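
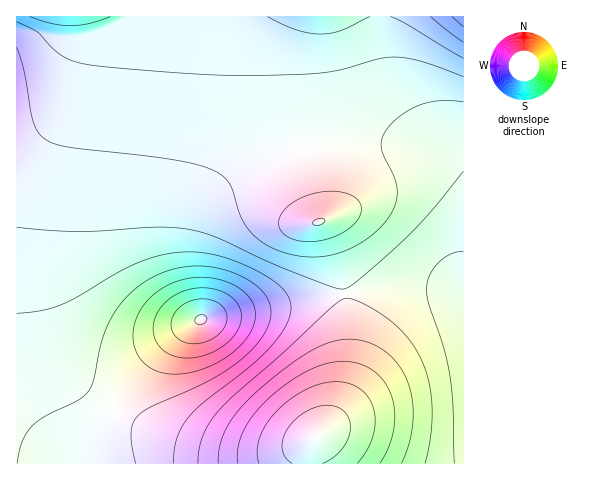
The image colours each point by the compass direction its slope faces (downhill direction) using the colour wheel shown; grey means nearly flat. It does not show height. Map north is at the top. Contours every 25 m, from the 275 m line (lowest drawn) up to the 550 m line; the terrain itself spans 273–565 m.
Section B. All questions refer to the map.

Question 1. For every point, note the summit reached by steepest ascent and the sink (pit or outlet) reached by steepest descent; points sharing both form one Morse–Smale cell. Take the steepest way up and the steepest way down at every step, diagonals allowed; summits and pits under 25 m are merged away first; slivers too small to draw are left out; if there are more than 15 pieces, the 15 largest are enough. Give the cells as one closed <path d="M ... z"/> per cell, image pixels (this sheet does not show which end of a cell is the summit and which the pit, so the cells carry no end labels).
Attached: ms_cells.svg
<path d="M127 16l-111 1 1 447 71 0 6-20 12-25 29-43 31-33 31-22-15-1-11-3-21-13-17-17-9-11-11-28-3-13 0-34 10-81z"/><path d="M304 16l-176 1-8 103-10 81 0 34 5 21 14 27 21 21 21 13 11 3 20-1-7-31-3-39 6-29 12-21 15-16 18-12 28-13 33-10-10-61 0-31z"/><path d="M344 294l-140 24-15 7-24 18-17 18-24 29-26 45-10 28 219 1 3-19 22-26 13-34 3-23 0-43z"/><path d="M463 16l-158 0-11 40 1 41 9 51 37-5 55 1 41 11 16 8 10 8z"/><path d="M428 287l-45 1-38 6 3 25 0 43-3 23-13 34-22 26-2 8 0 11 156-1 0-164-10-7z"/><path d="M386 143l-45 0-36 7 15 71 6 4 6 14 10 34 2 18 4 3 35-6 45-1 26 5 9 6 1-126-11-9-16-8-27-8z"/><path d="M305 149l-34 9-28 13-18 12-19 20-10 24-4 22 3 39 4 26 3 5 143-26-13-54-6-14-6-4z"/>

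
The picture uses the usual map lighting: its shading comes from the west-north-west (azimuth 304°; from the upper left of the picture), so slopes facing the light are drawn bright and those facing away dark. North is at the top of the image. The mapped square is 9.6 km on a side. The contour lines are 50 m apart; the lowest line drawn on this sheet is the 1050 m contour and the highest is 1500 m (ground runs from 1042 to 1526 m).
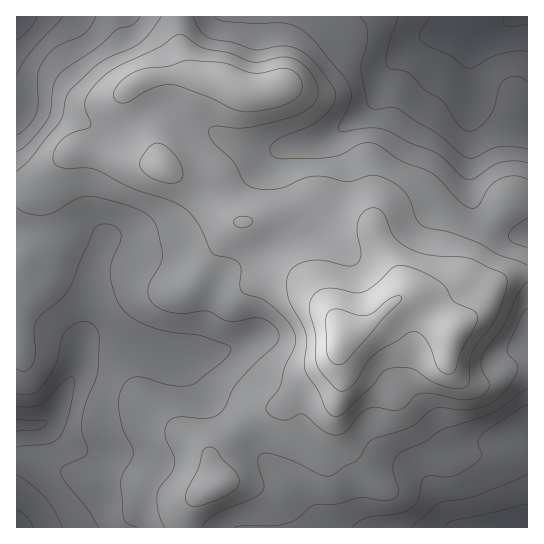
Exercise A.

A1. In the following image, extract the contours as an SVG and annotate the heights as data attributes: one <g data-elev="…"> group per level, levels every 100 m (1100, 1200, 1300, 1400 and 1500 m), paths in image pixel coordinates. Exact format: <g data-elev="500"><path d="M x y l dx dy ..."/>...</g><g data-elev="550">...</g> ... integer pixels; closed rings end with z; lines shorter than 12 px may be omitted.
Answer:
<g data-elev="1100"><path d="M445 527l2-4 6-2 26-5 48-12"/><path d="M17 510l10 7 6 10"/><path d="M17 419l26 1 3 1 1 2-3 4-5 2-22 2"/><path d="M527 51l-12 0-16 3-10 4-15 9-7 1-17-13-20-8-9-7-2-3 1-4 10-16"/><path d="M37 17l-8 13-12 10"/></g><g data-elev="1200"><path d="M352 527l6-5 8-4 32-4 13-5 7-8 4-20 4-4 27-1 19-10 9-9 0-4-3-10 3-8 8-6 38-24"/><path d="M17 394l14 0 6-2 5-5 14-22 6-27 8-11 7-4 6-2 7 2 5 4 4 10-1 33-3 11-9 22-5 22 1 8 6 18-6 7-18 8-3 5 3 10 22 26 13 20"/><path d="M527 149l-14-3-14 1-9 2-15 8-8 1-8-5-22-20-22-12-17-12-7-2-16 2-5-1-3-6-6-32 1-8 5-19 0-12-2-8-5-6"/><path d="M96 17l-6 10-5 6-27 13-8 6-7 9-5 14 0 28-2 10-9 14-10 8"/></g><g data-elev="1300"><path d="M202 527l5-7 9-6 37-16 8-5 3-4 0-4-6-24 1-4 3-3 7-1 13 4 15 6 22 11 11 2 28-17 9-14 4-5 39-13 23-18 8-2 18 3 12-1 14-3 10-5 12-12 10-16 0-8-9-11-1-5 14-32 6-9"/><path d="M527 248l-15-6-3-3-1-4 4-6 15-11"/><path d="M17 207l12 7 17 1 9-3 22-13 13-3 28 7 21 7 10 6 6 7 7 28-1 12-10 18-3 8 1 8 5 8 9 5 12 3 32-2 16 8 7 2 23-3 8 0 10 5 7 8 1 7-2 5-39 39-6 9-7 16-6 7-5 3-8 1-29-1-6 2-4 4-2 7 0 7 9 18 1 7-3 9-12 16-3 7 1 17 7 16"/><path d="M527 180l-13-4-15 3-10 8-11 19-7 2-12-7-26-27-32-13-20-14-7-4-13 1-19 10-12 3-47 2-8-1-4-4-1-4 1-4 3-4 9-5 30-13 17-15 6-11-3-11-19-25-15-12-16-4-29 4-21-8-22-3-10-8-8-14"/><path d="M161 17l-11 16-9 9-10 6-30 14-29 27-6 9-3 16-3 8-30 37-13 12"/></g><g data-elev="1400"><path d="M332 415l5 2 6-4 28-26 11-14 9-5 12-1 10 2 20 13 15 5 11 2 8-3 2-5 0-18 4-12 5-9 15-19 8-16 6-22 0-6-2-4-36-17-39-3-20-6-15-11-12-25-4-4-5-1-9 3-7 10-1 12 4 21-1 5-3 5-10 2-21-5-11-1-12 2-9 5-6 10-1 13 3 13 12 22 4 9 1 8-3 20 1 8 13 20 8 19z"/><path d="M239 227l6 1 4-2 4-4-1-3-6-3-10 2-2 3 0 2z"/><path d="M171 183l7-1 4-4 1-5-2-8-6-10-8-8-6-3-7 0-5 4-7 9-2 5 0 5 4 6 8 5 10 4z"/><path d="M241 111l10 1 15-2 15-4 10-4 7-5 3-6 1-6-2-7-6-7-7-2-8 0-16 4-9 0-31-10-36-3-18 6-22 2-12 4-15 10-5 7-2 5 1 4 3 3 8 2 29-15 9-3 10 0 34 12 24 11z"/></g><g data-elev="1500"><path d="M338 365l4-1 5-4 36-42 17-16 1-5-3-1-7 2-17 14-7 3-9 0-20-6-5 0-4 3-3 9 1 32 3 8z"/></g>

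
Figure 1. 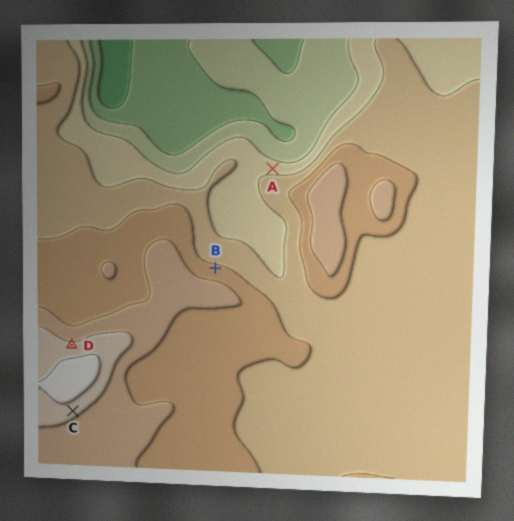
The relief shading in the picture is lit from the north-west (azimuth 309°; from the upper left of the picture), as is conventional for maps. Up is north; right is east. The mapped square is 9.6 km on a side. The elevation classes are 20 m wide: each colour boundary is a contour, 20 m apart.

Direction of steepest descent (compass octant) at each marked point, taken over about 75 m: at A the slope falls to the N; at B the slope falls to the N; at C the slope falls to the SE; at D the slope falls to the N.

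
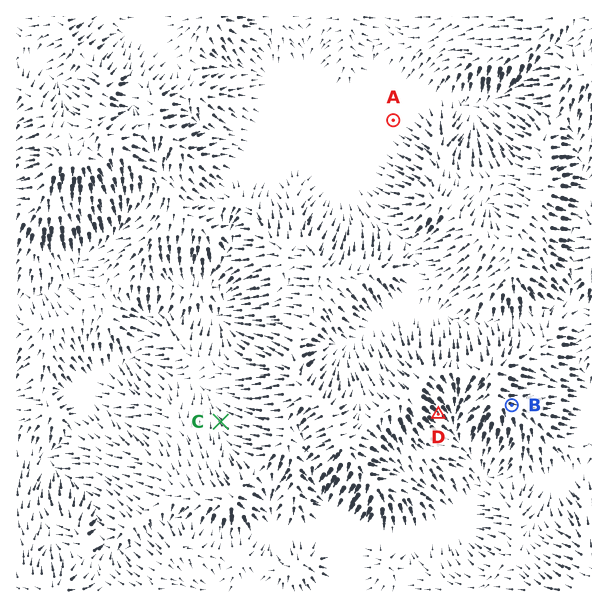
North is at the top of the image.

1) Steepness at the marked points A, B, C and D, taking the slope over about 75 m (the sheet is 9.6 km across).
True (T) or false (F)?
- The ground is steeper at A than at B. F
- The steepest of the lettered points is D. T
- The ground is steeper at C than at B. F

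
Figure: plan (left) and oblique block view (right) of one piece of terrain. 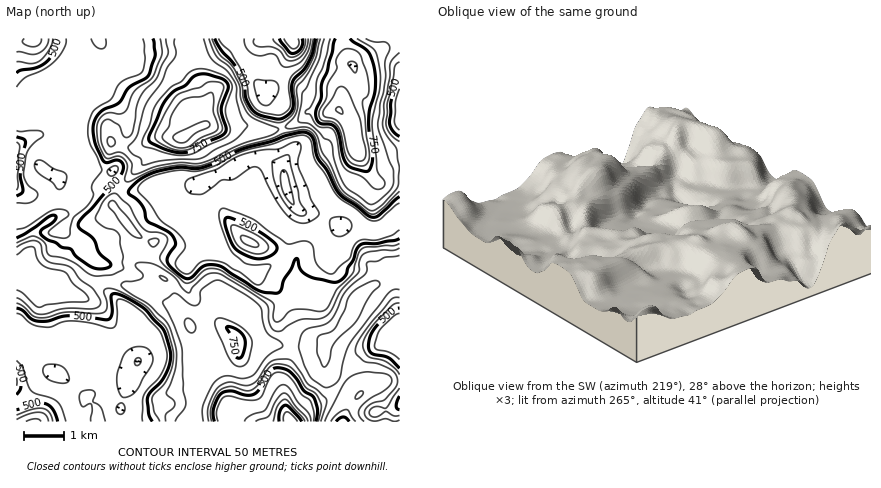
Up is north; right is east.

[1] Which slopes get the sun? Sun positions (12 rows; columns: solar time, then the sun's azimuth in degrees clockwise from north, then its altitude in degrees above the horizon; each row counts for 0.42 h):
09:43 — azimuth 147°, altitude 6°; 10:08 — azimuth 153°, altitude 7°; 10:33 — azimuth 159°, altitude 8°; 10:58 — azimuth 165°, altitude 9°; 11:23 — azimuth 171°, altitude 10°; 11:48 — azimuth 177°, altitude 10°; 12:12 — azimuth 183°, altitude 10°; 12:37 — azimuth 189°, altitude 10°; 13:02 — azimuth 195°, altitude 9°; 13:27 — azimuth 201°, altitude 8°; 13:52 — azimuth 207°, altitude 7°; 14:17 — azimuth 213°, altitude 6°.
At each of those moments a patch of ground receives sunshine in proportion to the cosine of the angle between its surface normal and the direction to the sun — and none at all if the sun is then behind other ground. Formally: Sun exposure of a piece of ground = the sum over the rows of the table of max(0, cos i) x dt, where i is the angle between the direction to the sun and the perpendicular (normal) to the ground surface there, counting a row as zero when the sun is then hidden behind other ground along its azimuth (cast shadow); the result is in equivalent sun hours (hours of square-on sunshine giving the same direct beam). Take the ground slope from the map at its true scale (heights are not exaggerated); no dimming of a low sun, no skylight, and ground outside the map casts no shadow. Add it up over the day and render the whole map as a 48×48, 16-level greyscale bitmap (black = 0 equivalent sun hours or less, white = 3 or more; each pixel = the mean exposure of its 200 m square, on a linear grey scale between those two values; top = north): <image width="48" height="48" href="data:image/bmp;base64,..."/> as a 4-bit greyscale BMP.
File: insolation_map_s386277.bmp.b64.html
<image width="48" height="48" href="data:image/bmp;base64,Qk32BAAAAAAAAHYAAAAoAAAAMAAAADAAAAABAAQAAAAAAIAEAAATCwAAEwsAABAAAAAAAAAAAAAAABEREQAiIiIAMzMzAERERABVVVUAZmZmAHd3dwCIiIgAmZmZAKqqqgC7u7sAzMzMAN3d3QDu7u4A////AAARIjM0RDM0Z0IjMzNEWKlUi3MRABAAAAAAEjM0RDMzRSEjRFREVnd4y3QhAUUhABAAATM0REQzRURERYdnmXaKp3ZCEVm7cyAAATNERDISETVURIq83IV6iLl0IiV3mTAAEiNFRDIiAAJERGvdy5ZnebllQhE0aCARIjREREQyEAI0REeZiJh4mXZlQyIiIhIiIzREREUxERI0RERYdXvNuFVlQxAAABIzMzNEREQyIiNERERphVrbhkVVRBAAABI0RDNEREVWQzREREVnVUaIZURERSAAADM0RERERERVQ1ZUREVERERENERGVVIAAURERERERVRENGdWZEVTIjIRIzIUdocREkV4dlVWd2QzR4dWVEZBATEBIRAAR3mUIlnduZmqqVM0e6ZCIzEAEzIAEAABJWeqdKvd3u7tt0RHqnQgIyABIzQRAAAAElaLuct2iru5dDatyFMxEzIiMxIyEAAAI1Vnq6dVVVVCE337YzMgJDQzIQACMzIQETVmimVVRDIRJ8pSI0MQIjQxAAASIiIhAAJmZ0QzMzEAJDIRNEIAABEAAAAiIRAAAAASNEQzIhEAAAAkUxAAAAAAAAEiMyAAAAARNDMxAAAAACRTEAAAAAAAATMiMyEAACMzMzMwAAAANVMgAREAAAAAN5hTMzIREBEBERIxAAETREQzVlMhAAAFqpdSESIiERAAAAAAAAE0VERnRFMREAA4YxAAAAEiIQAAAAAAABNmVFZiAAABEQFkAAABEBIiERAAAAADUhNVVnYgAAASIjVAAAASIiIiMiEAABAAJUETRWMRAAEiI0QAABIiEAIzQzakESEAABEAJUEiEBIjMzEAASIhAURDRZ7dlHdAABEQERARESIzMzEAARIgBFQ0julpyoQyIiIiEAEQEjMzIjIiIiIQI0RGzHVoq0ESIiMjMQWGQzMzIRIzMzISNURIllaHZzIiMzMhEAOtuGVWdTERMzIjRURoZolRJFMzVUQzMxJK///v/8cxEiJERUaYattSJERFVVREfKhkac7/7//HMRJVREi3aspTMlVVVURGi9t3aL7/uIz/2YiIQ0d1aHUzMzZmUzRWhmQ1rO3d7amt//64hUZlVjIzIQJFMzRFUyACNlRFnf6Wec7+25hlZTIyEAASIzQ0MRESERESR5hUVUNZ7/yphDMyEBESM0QyEQIiISMhEiIjMQAAKKrulDNEMTMzNEQyAAEzIhJFQyIzEAAAA1RoUyNUQ0QzREMxAAEiIREjM0VDEAAAAxEBIiNlQ0REREMiEAEiEQAAADZjEAAAJCIhEiRmdVRERDMyIREAERAAABRkIAAAMiMzITRFVnZUQzMyIRAAABAAAAAREAARECMhEjM0ZomXVDMzMyEAASEAAAABESIhAAESIjMzRZvLhUMzMzIhERIQAAAAEiIhAAEjQ0MjRoiZh1RDMzMiIhEiEAABIiIQAAEiNUIjaJmZdlQzIzMzM0Q0MQABIQAAAAIzIQACRkRFVUQzMzMzREQyIhARIgAAABIiMQAAEg=="/>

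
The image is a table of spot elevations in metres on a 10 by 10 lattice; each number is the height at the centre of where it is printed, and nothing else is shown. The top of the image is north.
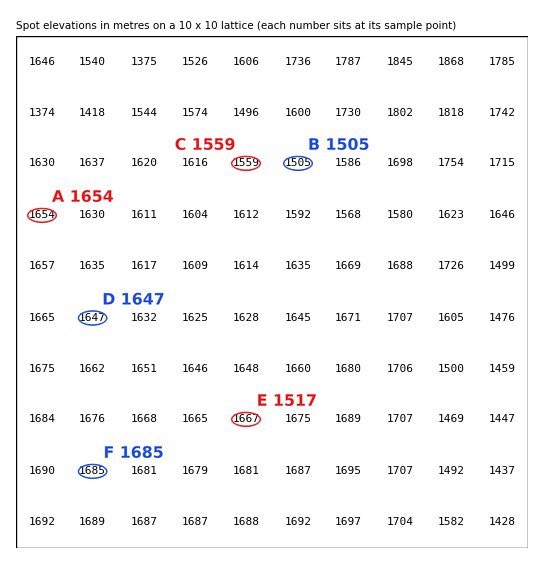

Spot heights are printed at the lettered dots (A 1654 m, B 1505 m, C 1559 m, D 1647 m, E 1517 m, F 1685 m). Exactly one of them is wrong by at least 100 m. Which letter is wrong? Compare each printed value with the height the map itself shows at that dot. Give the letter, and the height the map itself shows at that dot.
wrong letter E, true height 1667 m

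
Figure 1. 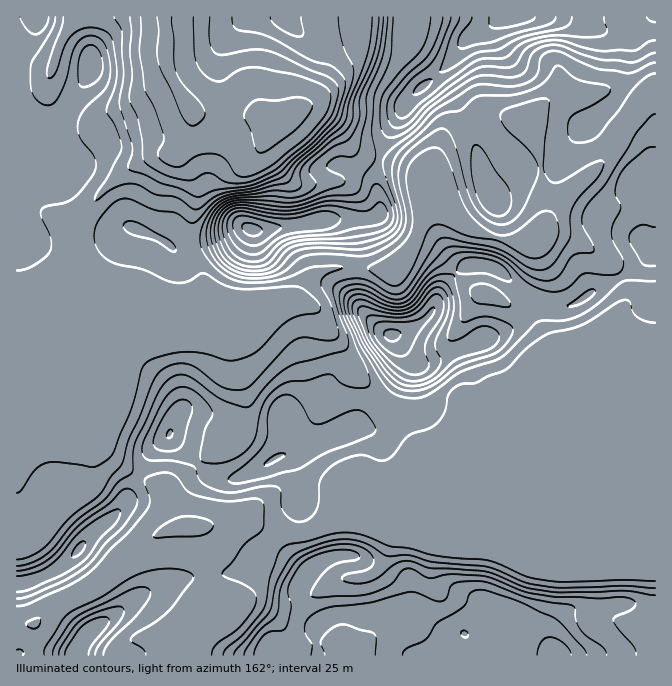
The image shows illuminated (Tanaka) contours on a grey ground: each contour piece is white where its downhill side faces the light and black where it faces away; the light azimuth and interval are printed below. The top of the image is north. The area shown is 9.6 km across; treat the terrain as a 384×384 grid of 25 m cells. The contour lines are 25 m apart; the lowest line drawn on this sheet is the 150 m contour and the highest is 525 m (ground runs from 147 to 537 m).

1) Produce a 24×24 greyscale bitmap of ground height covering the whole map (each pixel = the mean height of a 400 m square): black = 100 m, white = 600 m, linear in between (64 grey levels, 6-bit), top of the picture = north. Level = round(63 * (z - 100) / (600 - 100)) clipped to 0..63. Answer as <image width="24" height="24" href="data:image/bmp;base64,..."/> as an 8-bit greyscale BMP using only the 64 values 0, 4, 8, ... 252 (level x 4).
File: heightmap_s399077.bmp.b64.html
<image width="24" height="24" href="data:image/bmp;base64,Qk12BgAAAAAAADYEAAAoAAAAGAAAABgAAAABAAgAAAAAAEACAAATCwAAEwsAAAABAAAAAAAAAAAAAAEBAQACAgIAAwMDAAQEBAAFBQUABgYGAAcHBwAICAgACQkJAAoKCgALCwsADAwMAA0NDQAODg4ADw8PABAQEAAREREAEhISABMTEwAUFBQAFRUVABYWFgAXFxcAGBgYABkZGQAaGhoAGxsbABwcHAAdHR0AHh4eAB8fHwAgICAAISEhACIiIgAjIyMAJCQkACUlJQAmJiYAJycnACgoKAApKSkAKioqACsrKwAsLCwALS0tAC4uLgAvLy8AMDAwADExMQAyMjIAMzMzADQ0NAA1NTUANjY2ADc3NwA4ODgAOTk5ADo6OgA7OzsAPDw8AD09PQA+Pj4APz8/AEBAQABBQUEAQkJCAENDQwBEREQARUVFAEZGRgBHR0cASEhIAElJSQBKSkoAS0tLAExMTABNTU0ATk5OAE9PTwBQUFAAUVFRAFJSUgBTU1MAVFRUAFVVVQBWVlYAV1dXAFhYWABZWVkAWlpaAFtbWwBcXFwAXV1dAF5eXgBfX18AYGBgAGFhYQBiYmIAY2NjAGRkZABlZWUAZmZmAGdnZwBoaGgAaWlpAGpqagBra2sAbGxsAG1tbQBubm4Ab29vAHBwcABxcXEAcnJyAHNzcwB0dHQAdXV1AHZ2dgB3d3cAeHh4AHl5eQB6enoAe3t7AHx8fAB9fX0Afn5+AH9/fwCAgIAAgYGBAIKCggCDg4MAhISEAIWFhQCGhoYAh4eHAIiIiACJiYkAioqKAIuLiwCMjIwAjY2NAI6OjgCPj48AkJCQAJGRkQCSkpIAk5OTAJSUlACVlZUAlpaWAJeXlwCYmJgAmZmZAJqamgCbm5sAnJycAJ2dnQCenp4An5+fAKCgoAChoaEAoqKiAKOjowCkpKQApaWlAKampgCnp6cAqKioAKmpqQCqqqoAq6urAKysrACtra0Arq6uAK+vrwCwsLAAsbGxALKysgCzs7MAtLS0ALW1tQC2trYAt7e3ALi4uAC5ubkAurq6ALu7uwC8vLwAvb29AL6+vgC/v78AwMDAAMHBwQDCwsIAw8PDAMTExADFxcUAxsbGAMfHxwDIyMgAycnJAMrKygDLy8sAzMzMAM3NzQDOzs4Az8/PANDQ0ADR0dEA0tLSANPT0wDU1NQA1dXVANbW1gDX19cA2NjYANnZ2QDa2toA29vbANzc3ADd3d0A3t7eAN/f3wDg4OAA4eHhAOLi4gDj4+MA5OTkAOXl5QDm5uYA5+fnAOjo6ADp6ekA6urqAOvr6wDs7OwA7e3tAO7u7gDv7+8A8PDwAPHx8QDy8vIA8/PzAPT09AD19fUA9vb2APf39wD4+PgA+fn5APr6+gD7+/sA/Pz8AP39/QD+/v4A////AGx8nIB0bGhwjKissKywvMDEyMTIyLSooGhshJB8cGxscJCosLS0uLjAxMTAuKikoIh4bHB8eHBwcISkoKCkrKy0uKyYkJCQkHSIiGxobGxwdHyYqKCUlJCIiHx0dHR0dFxsjIRsZGRobHR8hIh8eHR0dHR0dHR0dFxcbIR8aGhsbHSEfHh4eHR0dHR0dHR0dFhcXGh0cHiAiISEfHh4eHh0dHR0dHR0dFRYVFh0hIB8hJSUiICAfHh4dHR0dHR0dFRUVFRokIh8eIyQkJCIhHx4dHR0dHR0dFBQUFBcfIh4cISMhISEiIh8eHR0dHR0dFRUUFBYaHBgYGx4fHyMsKyMgHx4dHR0dFRUVFBUVFhUVFxobHiwzLiopIx8eHh4eFRUVFBQUFBQUFRcYIjExMSgnJSMiIB8fFRUUFBQVFRUVFRUYIyMgLCgiJCQkJSEhFhUUFhYXFxoiIRsaGxkYISUmIx0fIiIlFxUVFxgZGCIuLSUjIyEaGx4cGhgbHyMnFhUUFxgXFSAtKyosKikfGBgcHhkbICMlFxcWExQRDxAUGBogIiYcFxkhHxwbHSIlFxgXFA8KCgoICRMdICIcGBsgHh0eHR8jGBgWFA4JBwgHBggSHCMkHR0fHRwfIB4hGBcWEgwIBgcHBgYJFiQsJiAeHRweIB8eFhQZFQwHBwkICAgLEyEqLikkJCEeICEfFhMZFQsGCAwMDA8RExwkKjAuLCUjJicmGRUTEgsGCQ4QERMSFBkkJy80NDEuLSwrA=="/>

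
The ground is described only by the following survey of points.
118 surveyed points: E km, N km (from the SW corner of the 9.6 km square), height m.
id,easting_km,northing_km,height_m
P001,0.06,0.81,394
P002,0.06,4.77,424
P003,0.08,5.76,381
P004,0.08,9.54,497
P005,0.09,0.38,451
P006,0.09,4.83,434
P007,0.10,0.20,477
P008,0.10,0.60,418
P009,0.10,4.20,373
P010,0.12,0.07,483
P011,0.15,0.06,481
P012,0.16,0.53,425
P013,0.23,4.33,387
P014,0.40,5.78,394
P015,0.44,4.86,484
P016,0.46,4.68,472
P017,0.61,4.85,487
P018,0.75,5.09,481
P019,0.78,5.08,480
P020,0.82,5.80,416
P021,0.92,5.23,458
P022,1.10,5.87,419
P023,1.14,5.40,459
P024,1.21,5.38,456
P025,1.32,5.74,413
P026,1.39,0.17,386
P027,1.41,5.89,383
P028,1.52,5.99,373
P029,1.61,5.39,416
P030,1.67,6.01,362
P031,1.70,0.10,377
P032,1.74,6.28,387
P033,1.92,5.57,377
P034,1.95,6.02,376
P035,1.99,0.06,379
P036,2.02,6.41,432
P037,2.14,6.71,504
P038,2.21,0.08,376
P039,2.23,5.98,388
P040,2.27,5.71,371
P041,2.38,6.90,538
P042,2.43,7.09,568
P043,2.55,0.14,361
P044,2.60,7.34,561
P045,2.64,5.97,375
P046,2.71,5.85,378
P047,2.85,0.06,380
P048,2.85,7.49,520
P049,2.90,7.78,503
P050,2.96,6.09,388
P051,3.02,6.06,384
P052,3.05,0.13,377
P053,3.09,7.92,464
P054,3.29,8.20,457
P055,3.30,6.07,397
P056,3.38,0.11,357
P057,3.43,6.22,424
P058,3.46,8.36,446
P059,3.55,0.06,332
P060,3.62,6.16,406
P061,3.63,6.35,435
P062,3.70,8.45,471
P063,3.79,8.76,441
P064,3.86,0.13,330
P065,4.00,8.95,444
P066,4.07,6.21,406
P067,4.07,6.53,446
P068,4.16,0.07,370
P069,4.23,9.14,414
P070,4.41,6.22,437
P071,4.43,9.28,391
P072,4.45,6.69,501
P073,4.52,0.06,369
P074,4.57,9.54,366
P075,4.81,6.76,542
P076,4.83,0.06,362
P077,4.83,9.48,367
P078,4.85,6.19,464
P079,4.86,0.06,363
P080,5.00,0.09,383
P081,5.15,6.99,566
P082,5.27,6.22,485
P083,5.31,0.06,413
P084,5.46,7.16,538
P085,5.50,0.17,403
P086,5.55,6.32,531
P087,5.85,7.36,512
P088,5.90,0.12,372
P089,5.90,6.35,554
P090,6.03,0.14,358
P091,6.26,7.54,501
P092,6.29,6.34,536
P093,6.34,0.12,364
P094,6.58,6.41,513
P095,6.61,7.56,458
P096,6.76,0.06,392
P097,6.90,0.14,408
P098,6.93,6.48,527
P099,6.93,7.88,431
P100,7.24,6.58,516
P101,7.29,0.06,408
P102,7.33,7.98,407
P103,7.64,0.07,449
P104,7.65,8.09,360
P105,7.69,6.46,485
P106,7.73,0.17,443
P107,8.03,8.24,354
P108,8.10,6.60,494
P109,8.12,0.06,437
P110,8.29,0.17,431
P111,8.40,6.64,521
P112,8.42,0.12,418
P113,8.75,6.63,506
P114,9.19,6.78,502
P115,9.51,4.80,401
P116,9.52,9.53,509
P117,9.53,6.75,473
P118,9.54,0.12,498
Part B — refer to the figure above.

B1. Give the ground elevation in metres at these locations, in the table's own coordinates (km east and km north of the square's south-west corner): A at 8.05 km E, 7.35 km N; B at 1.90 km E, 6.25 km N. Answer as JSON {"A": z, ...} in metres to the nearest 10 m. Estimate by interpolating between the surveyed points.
{"A": 440, "B": 390}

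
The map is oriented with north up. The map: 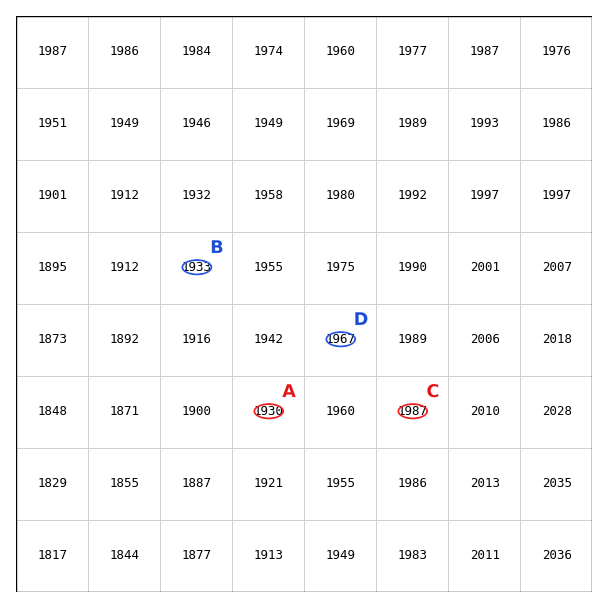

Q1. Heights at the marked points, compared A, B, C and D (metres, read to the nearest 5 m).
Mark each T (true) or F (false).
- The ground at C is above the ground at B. T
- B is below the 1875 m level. F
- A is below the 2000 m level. T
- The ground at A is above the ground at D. F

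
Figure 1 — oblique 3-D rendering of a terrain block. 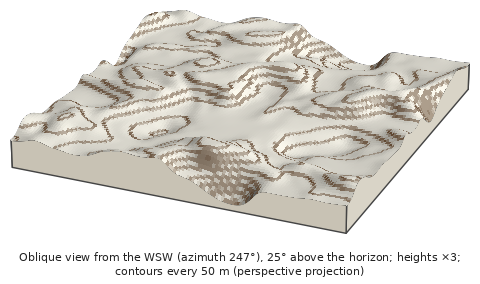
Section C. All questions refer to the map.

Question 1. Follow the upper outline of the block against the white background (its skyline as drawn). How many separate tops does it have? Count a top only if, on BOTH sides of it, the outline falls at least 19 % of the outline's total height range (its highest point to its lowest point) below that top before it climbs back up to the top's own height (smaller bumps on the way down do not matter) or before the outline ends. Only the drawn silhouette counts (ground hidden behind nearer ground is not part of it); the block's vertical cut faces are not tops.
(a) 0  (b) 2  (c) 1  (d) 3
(c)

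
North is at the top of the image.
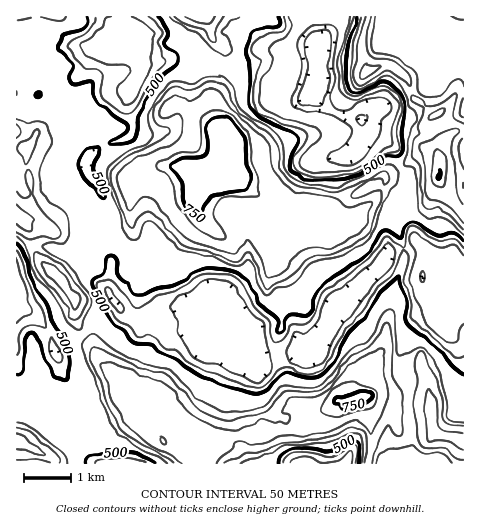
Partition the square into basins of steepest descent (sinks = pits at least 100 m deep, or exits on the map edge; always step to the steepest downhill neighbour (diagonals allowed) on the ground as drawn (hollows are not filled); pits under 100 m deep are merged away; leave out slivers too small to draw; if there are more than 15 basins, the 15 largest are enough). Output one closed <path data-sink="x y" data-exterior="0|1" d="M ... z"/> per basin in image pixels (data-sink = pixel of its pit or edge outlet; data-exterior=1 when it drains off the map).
<path data-sink="423 277" data-exterior="0" d="M27 150l4 51-5 12-6 5 11 13 3 20 25 27 14 20 4 27 4 8 12 11 6 16 11 11 20 12 12 35 22 23 25-12 14 1 15 10 25-6 26 2 18-5-4-3-2-5 2-10 7-6 5-1 12 8 7 1 25-15 12 2 6-3-4-9 4-11 14-15 32 1 2-3 13 0 3-2 1 9 7 13 5 49 6 4 24 5 0-226-18-19-6-12 1-22-4-7-13-3-11 6-14 14-14 7 1 3-13 21-17 17-12 7-18 5-22 0-18-4-19 5-9-6-28-8-8 0-13 7-5-4-9-17 0-4 7-10 6-19-35-6-8 1-18-2-9 5-12 14 4 20 0 26-10 6-7 1-15-12-5-9-15-17-9-5-6-6-6-13 0-10-15-4z"/><path data-sink="318 82" data-exterior="0" d="M463 16l-259 0 5 6 4 17 12 11-4 26-7 18 0 16 3 10 11 20 0 8-5 16-6 5-10 4-5 17-7 10 0 4 9 17 7 4 11-7 8 0 28 8 9 6 19-5 18 4 22 0 15-4 15-8 17-17 13-21-1-4 14-6 14-14 11-6 10 1 6 5 0 26 6 12 17 18z"/><path data-sink="130 40" data-exterior="0" d="M203 16l-187 1 0 114 13 6 3 7 13 4 14 9-2 17 6 13 6 6 9 5 15 17 5 9 15 12 7-1 10-6 0-26-4-20 12-14 9-5 7 0 56 7 7-2 9-12 2-17-11-20-3-10 0-16 7-18 4-26-12-11-4-17z"/><path data-sink="17 284" data-exterior="1" d="M17 216l-1 224 37 17 17-17 17 0 9 3 8-1 22-18 11-4 7 0-14-37-20-12-11-11-6-16-12-11-4-8-4-27-14-20-25-27-3-20z"/><path data-sink="344 463" data-exterior="1" d="M364 398l-4 0-9 4-12-2-27 16-13 11-12 4-18 5-26-2-23 6-1 8-21 15 170 1 4-23 0-24z"/><path data-sink="124 463" data-exterior="1" d="M141 420l-15 4-22 18-8 1-9-3-17 0-15 16-4 2 4 6 143-1-27-15z"/>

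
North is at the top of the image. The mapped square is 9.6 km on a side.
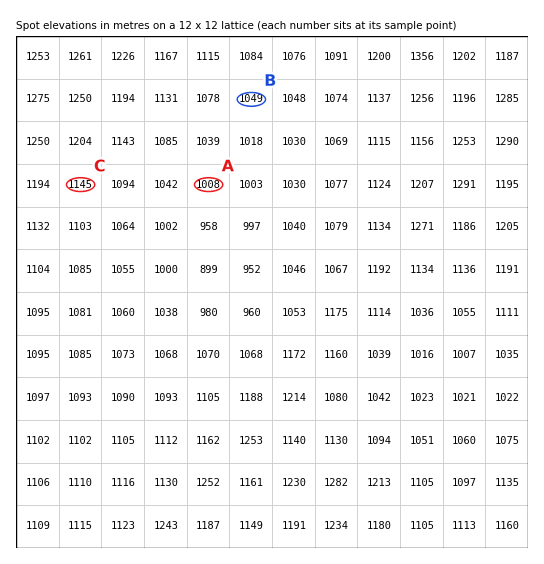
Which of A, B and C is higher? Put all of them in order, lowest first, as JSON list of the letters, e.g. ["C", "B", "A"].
["A", "B", "C"]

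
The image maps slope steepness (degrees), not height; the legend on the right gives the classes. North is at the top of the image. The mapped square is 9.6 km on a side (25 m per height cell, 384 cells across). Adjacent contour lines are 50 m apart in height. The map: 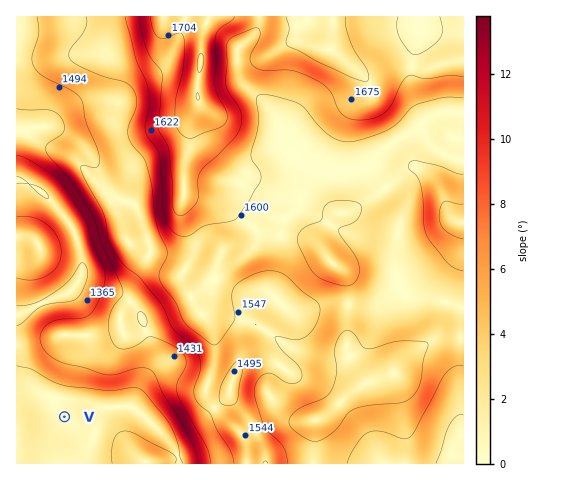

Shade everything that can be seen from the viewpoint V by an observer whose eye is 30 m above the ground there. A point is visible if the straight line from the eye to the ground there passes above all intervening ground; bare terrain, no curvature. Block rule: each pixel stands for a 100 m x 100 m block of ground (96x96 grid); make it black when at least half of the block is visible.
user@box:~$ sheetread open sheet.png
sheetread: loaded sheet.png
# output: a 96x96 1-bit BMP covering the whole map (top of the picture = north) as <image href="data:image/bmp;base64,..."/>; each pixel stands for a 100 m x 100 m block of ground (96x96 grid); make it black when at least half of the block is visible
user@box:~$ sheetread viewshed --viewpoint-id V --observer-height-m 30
<image width="96" height="96" href="data:image/bmp;base64,Qk2+BAAAAAAAAD4AAAAoAAAAYAAAAGAAAAABAAEAAAAAAIAEAAATCwAAEwsAAAIAAAAAAAAA////AAAAAAD////wB/+AAAAAAAD////4D/+AAAAAAAD////4H/+AAAAAAAD////wP/+AAAAAAAD////gf/8AAAAAAAD////A//8AAAAAAAD///+B//8AAAAAAAD///+D//4AfAAAAAD////f//4B/AAAAAD///////wH/AAAAAD///////AP/AAAAAD//////4AfPAAAAAD//////wAcAAAAAAD//////wAMAAAAAAD//////wAIAAAAAAD//////wAAAAAAAAD//////wAAAAAAAAD//////wAAAAAAAAD//////4AAAAAAAAD//////4AAAAAAAAD//////8AAAAAAAAD//////8AAAAAAAAD//////8AAAAAAAAD//////8AAAAAAAAD//////8AAAAAAAACD//4H/8AAAAAAAAAA/HwD/8AAAAAAAAAAADgD/8AAAAAAAAAAABAB/4AAAAAAAAAAAAAB/wAAAAAAAAAAAAAB/gAAAAAAAAAAAAAB/AAAAAAAAAAAAAAB+AAAAAAAAAAAAAAB+AAAAAAAAAAAAAAB8AAAAAAAAAAAAAAB8AAAAAAAAAAAAAAD8AAAAAAAAAAAAAAH4AAAAAAAAAAAAAAHwAAAAAAAAAAAAAAPgAAAAAAAAAAAAAA/AAAAAAAAAAAAAAH8AAAAAAAAAAAAAAPwAAAAAAAAAAAAAAPgAAAAAAAAAAAAAAfAAAAAAAAAAAAAAAeAAAAAAAAAAAAAAA8AAAAAAAAAAAAAAA4AYAAAAAAAAAAAAAwB8AAAAAAAAAAAAAgB+AAAAAAAAAAAAAAB+AAAAAAAAAAAAAAB+AAAAAAAAAAAAAAB+AAAAAAAAAAAAAAB8AAAAAAAAAAAAAAB8AAAAAAAAAAAAAAB4AAAAAAAAAAAAAAB4AAAAAAAAAAAAAABwAAAAAAAAAAAAAABwAAAAAAAAAAAAAABwAAAAAAAAAAAAAAB4AAAAAAAAAAAAAAB4AAAAAAAAAAAAAAA4AAAAAAAAAAAAAAA8AAAAAAAAAAAAAAA4AAAAAAAAAAAAAAA4AAAAAAAAAAAAAAA4AAAAAAAAAAAAAAA4AAAAAAAAAAAAAAA8AAAAAAAAAAAAAAB8AAAAAAAAAAAAAAD+AAAAAAAAAAAAAAD+AAAAAAAAAAAAAAD/AAAAAAAAAAAAAAAHAAAAAAAAAAAAAAAHgAAAAAAAAAAAAAAHwAAAAAAAAAAAAAAHgAAAAAAAAAAAAAADAAAAAAAAAAAAAAAAAAAAAAAAAAAAAAAAAAAAAAAAAAAAAAAAAAAAAAAAAAAAAAAAAAAAAAAAAAAAAAAAAAAAAAAAAAAAAAAAAAAAAAAAAAAAAAAAAAAAAAAAAAAAAAAAAAAAAAAAAAAAAAEAAAAAAAAAAAAAAAOAAAAAAAAAAAAAAAPAAAAAAAAAAAAAAAPAAAAAAAAAAAAAAAPgAAAAAAAAAAAAAAPgAAAAAAAAAAAAAAPwAAAAAAAAAAAAAAfgAAAAAAAAAAAAAAeAAAAAAAAAAAAAAAcAAAAAAAAAAA="/>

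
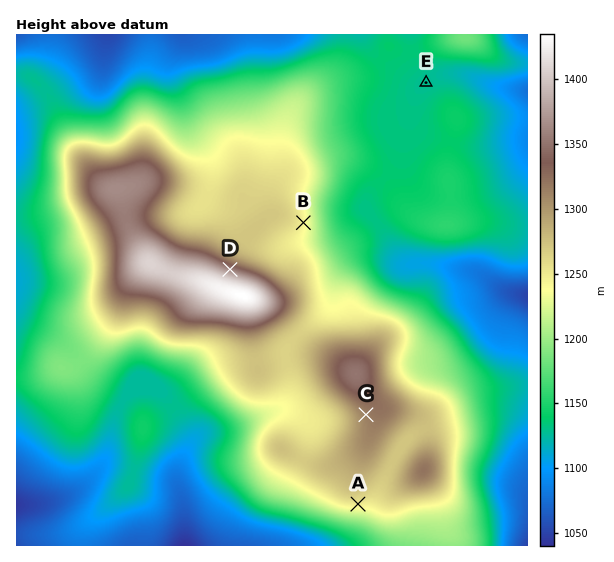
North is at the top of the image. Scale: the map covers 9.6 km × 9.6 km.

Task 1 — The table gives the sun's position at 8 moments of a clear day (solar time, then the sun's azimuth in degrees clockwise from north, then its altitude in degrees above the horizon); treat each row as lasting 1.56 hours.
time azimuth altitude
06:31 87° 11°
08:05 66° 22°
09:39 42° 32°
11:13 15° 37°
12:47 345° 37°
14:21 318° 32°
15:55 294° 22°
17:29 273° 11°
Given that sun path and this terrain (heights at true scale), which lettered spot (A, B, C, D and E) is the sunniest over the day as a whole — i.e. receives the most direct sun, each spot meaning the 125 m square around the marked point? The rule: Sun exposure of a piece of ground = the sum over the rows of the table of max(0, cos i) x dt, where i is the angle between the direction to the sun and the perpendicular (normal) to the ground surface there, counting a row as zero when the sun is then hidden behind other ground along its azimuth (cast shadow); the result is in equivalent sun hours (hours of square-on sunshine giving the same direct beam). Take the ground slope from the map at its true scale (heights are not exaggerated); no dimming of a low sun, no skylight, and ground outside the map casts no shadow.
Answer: D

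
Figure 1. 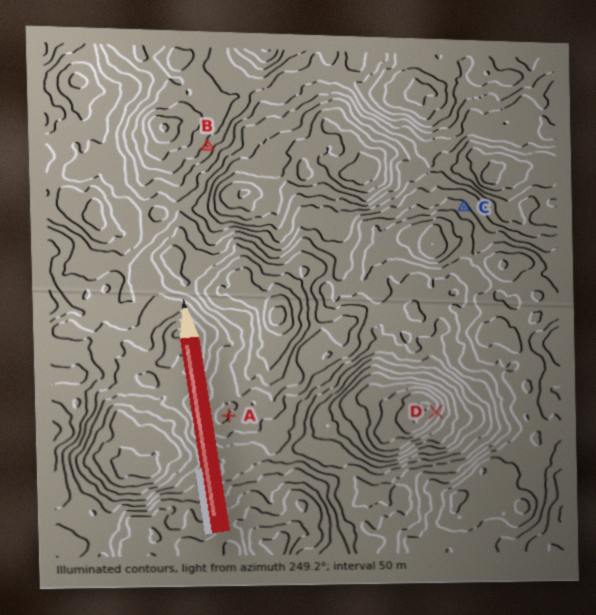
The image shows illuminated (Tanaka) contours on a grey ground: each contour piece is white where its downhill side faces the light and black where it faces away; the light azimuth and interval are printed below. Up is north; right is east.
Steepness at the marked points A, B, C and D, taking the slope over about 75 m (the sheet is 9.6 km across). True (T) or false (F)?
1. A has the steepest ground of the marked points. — F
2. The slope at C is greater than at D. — F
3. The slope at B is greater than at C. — T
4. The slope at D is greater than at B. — T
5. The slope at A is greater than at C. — F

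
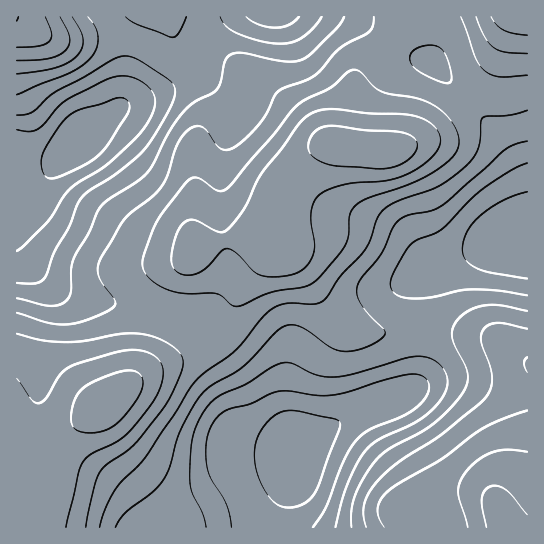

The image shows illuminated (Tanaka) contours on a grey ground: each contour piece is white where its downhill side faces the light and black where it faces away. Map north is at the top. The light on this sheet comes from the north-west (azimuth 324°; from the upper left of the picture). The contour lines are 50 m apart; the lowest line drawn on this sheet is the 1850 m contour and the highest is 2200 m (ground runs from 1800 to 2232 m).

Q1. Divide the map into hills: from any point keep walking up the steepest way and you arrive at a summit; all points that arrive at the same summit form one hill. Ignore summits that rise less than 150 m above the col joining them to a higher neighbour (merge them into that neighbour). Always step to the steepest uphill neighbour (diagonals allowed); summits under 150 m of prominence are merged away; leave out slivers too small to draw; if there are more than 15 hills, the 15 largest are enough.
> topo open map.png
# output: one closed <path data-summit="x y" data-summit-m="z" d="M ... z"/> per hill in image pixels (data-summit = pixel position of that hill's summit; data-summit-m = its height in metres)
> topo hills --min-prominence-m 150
<path data-summit="379 151" data-summit-m="2232" d="M343 16l-106 0-21 18-11 19-6 17-10 9-34 16-34 12-64 52-19 1-22-5 0 90 15 21 16 17 23 12 28 6 47 7 44 13 19 21 23 35 8 20 6 33 9 7 32 11 5 5 2 7 3-10 14-11 53-30 42-14 12-12 8-18 6-23 1-23-4-24 0-21 5-6 54-21 41-6 0-40-4-18-13-29-22-29-59-64-31-12-36-25z"/><path data-summit="105 405" data-summit-m="2229" d="M17 245l0 283 144 0 18-17 40-24 18-16 8-4 33-6 15 2-1-8-6-7-32-11-9-7-6-33-8-20-23-35-19-21-44-13-47-7-35-9-16-9-10-10-12-14z"/><path data-summit="506 527" data-summit-m="2221" d="M527 241l-40 6-54 21-4 3-1 24 4 36-4 24-8 24-15 16-42 14-21 11-32 19-14 11-3 5 0 22-17 34-3 17 255-1z"/><path data-summit="17 17" data-summit-m="2202" d="M235 16l-218 0-1 138 22 6 19-1 64-52 34-12 34-16 10-9 13-31z"/><path data-summit="525 17" data-summit-m="2232" d="M527 16l-183 1 19 7 36 25 28 11 12 9 61 69 19 31 8 31z"/>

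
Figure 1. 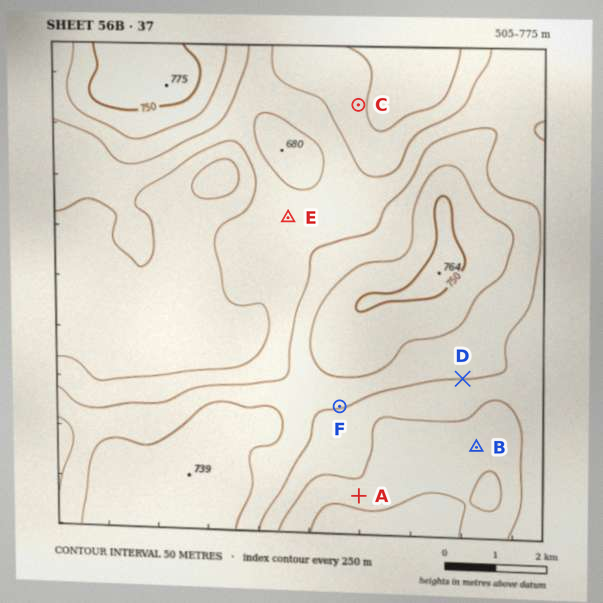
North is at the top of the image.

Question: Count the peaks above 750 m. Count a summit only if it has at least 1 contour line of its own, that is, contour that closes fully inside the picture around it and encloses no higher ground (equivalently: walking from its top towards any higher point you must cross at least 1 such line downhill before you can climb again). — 1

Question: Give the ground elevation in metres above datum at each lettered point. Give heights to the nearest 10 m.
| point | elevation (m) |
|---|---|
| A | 580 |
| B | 570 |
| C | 560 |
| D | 650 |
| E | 640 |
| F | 650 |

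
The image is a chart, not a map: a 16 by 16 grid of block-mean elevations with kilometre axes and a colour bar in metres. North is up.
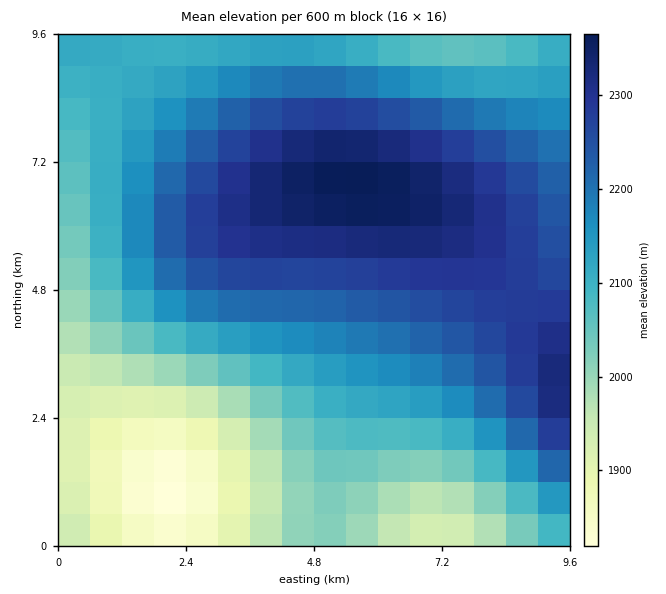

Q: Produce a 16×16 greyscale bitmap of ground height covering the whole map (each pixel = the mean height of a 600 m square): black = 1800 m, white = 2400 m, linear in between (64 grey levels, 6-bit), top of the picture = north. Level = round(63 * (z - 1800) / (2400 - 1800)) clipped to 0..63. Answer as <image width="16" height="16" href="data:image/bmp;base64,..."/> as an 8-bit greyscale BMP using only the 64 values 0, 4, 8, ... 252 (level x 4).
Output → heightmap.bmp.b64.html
<image width="16" height="16" href="data:image/bmp;base64,Qk02BQAAAAAAADYEAAAoAAAAEAAAABAAAAABAAgAAAAAAAABAAATCwAAEwsAAAABAAAAAAAAAAAAAAEBAQACAgIAAwMDAAQEBAAFBQUABgYGAAcHBwAICAgACQkJAAoKCgALCwsADAwMAA0NDQAODg4ADw8PABAQEAAREREAEhISABMTEwAUFBQAFRUVABYWFgAXFxcAGBgYABkZGQAaGhoAGxsbABwcHAAdHR0AHh4eAB8fHwAgICAAISEhACIiIgAjIyMAJCQkACUlJQAmJiYAJycnACgoKAApKSkAKioqACsrKwAsLCwALS0tAC4uLgAvLy8AMDAwADExMQAyMjIAMzMzADQ0NAA1NTUANjY2ADc3NwA4ODgAOTk5ADo6OgA7OzsAPDw8AD09PQA+Pj4APz8/AEBAQABBQUEAQkJCAENDQwBEREQARUVFAEZGRgBHR0cASEhIAElJSQBKSkoAS0tLAExMTABNTU0ATk5OAE9PTwBQUFAAUVFRAFJSUgBTU1MAVFRUAFVVVQBWVlYAV1dXAFhYWABZWVkAWlpaAFtbWwBcXFwAXV1dAF5eXgBfX18AYGBgAGFhYQBiYmIAY2NjAGRkZABlZWUAZmZmAGdnZwBoaGgAaWlpAGpqagBra2sAbGxsAG1tbQBubm4Ab29vAHBwcABxcXEAcnJyAHNzcwB0dHQAdXV1AHZ2dgB3d3cAeHh4AHl5eQB6enoAe3t7AHx8fAB9fX0Afn5+AH9/fwCAgIAAgYGBAIKCggCDg4MAhISEAIWFhQCGhoYAh4eHAIiIiACJiYkAioqKAIuLiwCMjIwAjY2NAI6OjgCPj48AkJCQAJGRkQCSkpIAk5OTAJSUlACVlZUAlpaWAJeXlwCYmJgAmZmZAJqamgCbm5sAnJycAJ2dnQCenp4An5+fAKCgoAChoaEAoqKiAKOjowCkpKQApaWlAKampgCnp6cAqKioAKmpqQCqqqoAq6urAKysrACtra0Arq6uAK+vrwCwsLAAsbGxALKysgCzs7MAtLS0ALW1tQC2trYAt7e3ALi4uAC5ubkAurq6ALu7uwC8vLwAvb29AL6+vgC/v78AwMDAAMHBwQDCwsIAw8PDAMTExADFxcUAxsbGAMfHxwDIyMgAycnJAMrKygDLy8sAzMzMAM3NzQDOzs4Az8/PANDQ0ADR0dEA0tLSANPT0wDU1NQA1dXVANbW1gDX19cA2NjYANnZ2QDa2toA29vbANzc3ADd3d0A3t7eAN/f3wDg4OAA4eHhAOLi4gDj4+MA5OTkAOXl5QDm5uYA5+fnAOjo6ADp6ekA6urqAOvr6wDs7OwA7e3tAO7u7gDv7+8A8PDwAPHx8QDy8vIA8/PzAPT09AD19fUA9vb2APf39wD4+PgA+fn5APr6+gD7+/sA/Pz8AP39/QD+/v4A////ADwoGBAYLERYXFREODhIYHg0IBAIEChAWGBYTERIXHiQMCAQDBQoRFxkZGBcZHiUsDAkHBgkOFBkcHR0eICUsMw4MDAwPExgdICEiJCYrMTYQERMVGBseISQlJigrLzM3EhYaHiEjJSYoKSosLjEzNRUbICYpKywsLC0vMDEyMzMXHiUrLzExMTEyMzQ0NDIxGSAnLTI1NjY2Nzc3NjUyLxogJy0yNjg5Ojo6OTg1Mi4bICYsMTU4Ojs7Ozk3MzAtHSAkKS0xNTc5ODc1Mi8sKh4gIiUpLDAyMjIwLispJycgICEiJCcpKiopJyUjIiIjISEgICEiIyMiIB4cGxweIA="/>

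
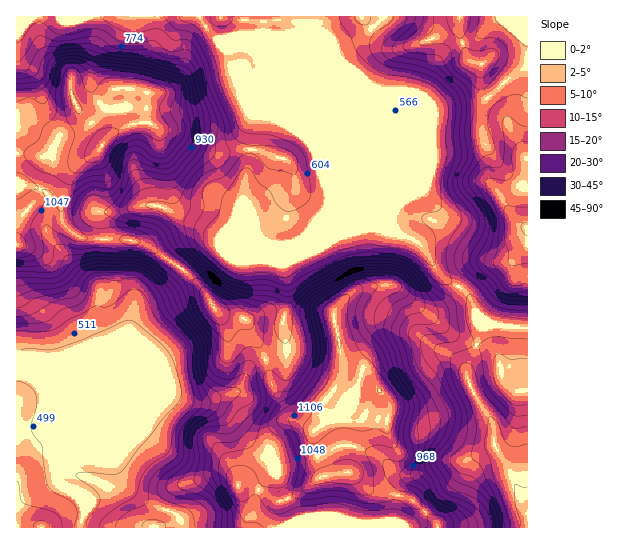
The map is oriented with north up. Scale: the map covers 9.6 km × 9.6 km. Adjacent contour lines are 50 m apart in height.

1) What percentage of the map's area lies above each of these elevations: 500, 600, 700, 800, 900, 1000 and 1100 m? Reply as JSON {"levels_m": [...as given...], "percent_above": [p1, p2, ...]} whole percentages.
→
{"levels_m": [500, 600, 700, 800, 900, 1000, 1100], "percent_above": [93, 67, 53, 43, 31, 19, 10]}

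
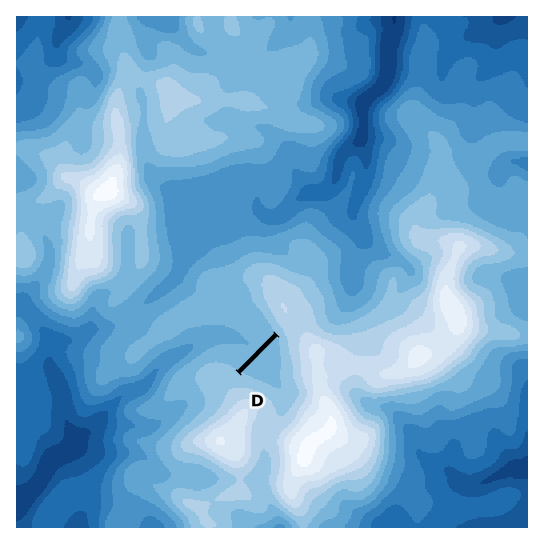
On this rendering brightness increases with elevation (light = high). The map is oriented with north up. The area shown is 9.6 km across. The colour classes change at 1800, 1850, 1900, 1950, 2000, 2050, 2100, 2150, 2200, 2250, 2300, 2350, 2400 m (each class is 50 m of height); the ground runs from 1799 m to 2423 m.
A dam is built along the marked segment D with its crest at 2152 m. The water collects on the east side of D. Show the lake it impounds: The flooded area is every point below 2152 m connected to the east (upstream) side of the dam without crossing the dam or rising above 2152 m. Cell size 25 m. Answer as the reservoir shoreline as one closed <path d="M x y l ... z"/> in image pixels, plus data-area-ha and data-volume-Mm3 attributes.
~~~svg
<path d="M277 337l-36 36 38 18 3 0 2-4-3-6 0-27-1-1 0-10-3-6z" data-area-ha="40" data-volume-Mm3="7.98"/>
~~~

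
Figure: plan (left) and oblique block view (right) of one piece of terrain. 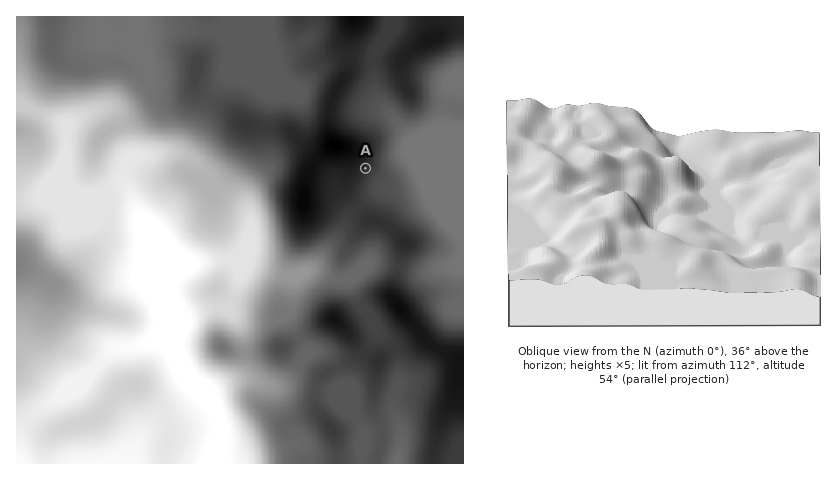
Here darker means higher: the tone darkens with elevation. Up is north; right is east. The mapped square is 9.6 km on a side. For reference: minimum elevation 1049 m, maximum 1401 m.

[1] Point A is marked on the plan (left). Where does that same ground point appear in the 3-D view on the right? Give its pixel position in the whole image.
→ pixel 577 219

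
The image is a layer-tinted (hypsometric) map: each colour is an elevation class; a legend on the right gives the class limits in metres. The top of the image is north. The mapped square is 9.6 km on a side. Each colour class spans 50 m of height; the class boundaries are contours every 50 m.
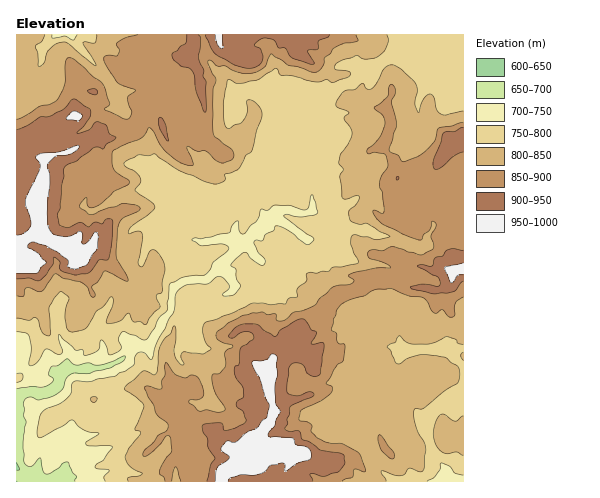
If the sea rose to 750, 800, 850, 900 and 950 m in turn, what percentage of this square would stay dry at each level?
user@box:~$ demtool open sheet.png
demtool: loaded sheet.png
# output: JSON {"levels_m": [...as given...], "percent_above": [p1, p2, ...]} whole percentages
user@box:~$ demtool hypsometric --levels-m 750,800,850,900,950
{"levels_m": [750, 800, 850, 900, 950], "percent_above": [93, 65, 37, 15, 4]}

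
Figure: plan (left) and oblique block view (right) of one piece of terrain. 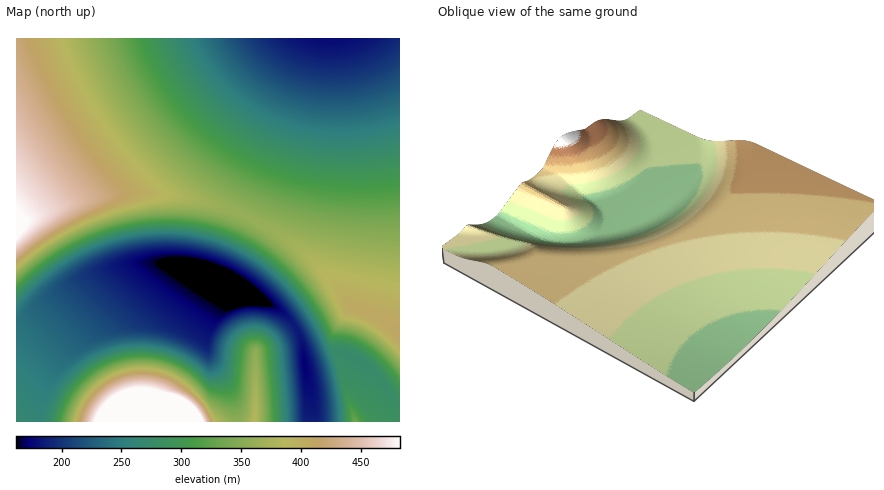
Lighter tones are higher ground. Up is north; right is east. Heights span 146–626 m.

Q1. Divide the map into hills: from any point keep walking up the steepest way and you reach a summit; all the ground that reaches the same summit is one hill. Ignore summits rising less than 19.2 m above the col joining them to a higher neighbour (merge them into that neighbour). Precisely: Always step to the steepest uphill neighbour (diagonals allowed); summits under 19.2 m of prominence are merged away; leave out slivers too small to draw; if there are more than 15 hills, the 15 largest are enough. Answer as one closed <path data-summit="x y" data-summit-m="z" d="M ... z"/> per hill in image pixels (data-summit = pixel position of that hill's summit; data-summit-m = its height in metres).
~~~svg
<path data-summit="16 228" data-summit-m="489" d="M312 38l-296 0 0 284 10-4 24-22 22-14 20-9 24-7 20-3 36 1 24 5 24 10 55-129 28-80z"/><path data-summit="400 334" data-summit-m="411" d="M400 38l-88 0-42 126-50 112 2 4 14 7 16 12 18 5 18 12 13 22 3 25 30-11 14 2 12 7 15 13 23 33z"/><path data-summit="174 422" data-summit-m="626" d="M164 263l-44 2-38 12-24 13-32 28-10 4 0 100 221 0-7-30-7-14-14-20-2-8 2-20 24-44-25-13-24-7z"/><path data-summit="254 422" data-summit-m="385" d="M234 286l-25 44-2 20 2 8 14 20 7 14 7 30 77 0 0-10-9-40-2-28-6-16-17-18-10-6-18-5z"/><path data-summit="356 422" data-summit-m="331" d="M340 352l-6 0-30 12 8 36 2 22 86 0 0-14-18-26-22-21z"/>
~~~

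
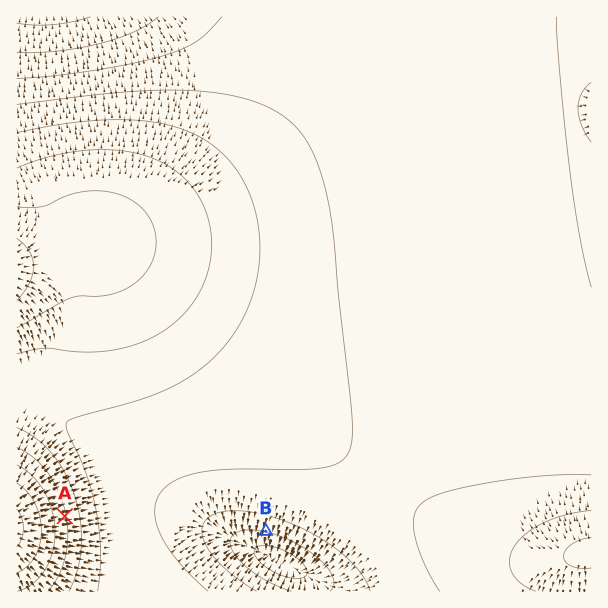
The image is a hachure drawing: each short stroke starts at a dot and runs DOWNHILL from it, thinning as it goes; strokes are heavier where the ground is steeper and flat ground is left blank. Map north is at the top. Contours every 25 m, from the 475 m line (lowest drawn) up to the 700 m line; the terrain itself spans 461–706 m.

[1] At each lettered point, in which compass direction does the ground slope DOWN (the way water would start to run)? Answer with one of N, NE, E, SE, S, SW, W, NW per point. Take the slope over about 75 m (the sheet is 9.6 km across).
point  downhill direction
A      E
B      S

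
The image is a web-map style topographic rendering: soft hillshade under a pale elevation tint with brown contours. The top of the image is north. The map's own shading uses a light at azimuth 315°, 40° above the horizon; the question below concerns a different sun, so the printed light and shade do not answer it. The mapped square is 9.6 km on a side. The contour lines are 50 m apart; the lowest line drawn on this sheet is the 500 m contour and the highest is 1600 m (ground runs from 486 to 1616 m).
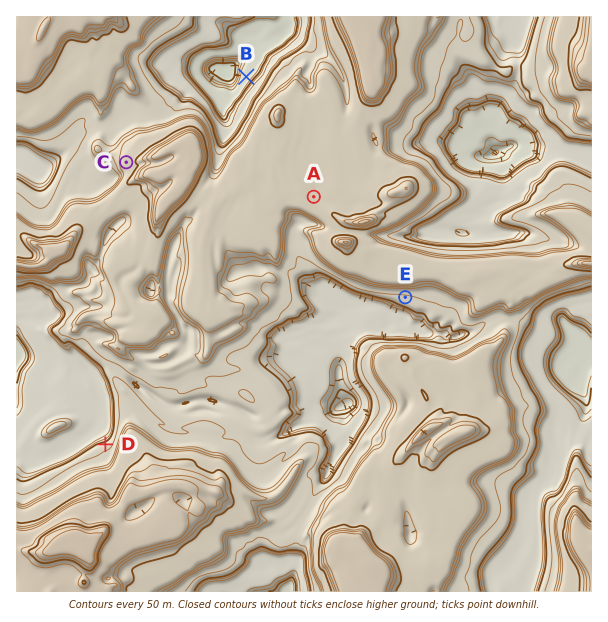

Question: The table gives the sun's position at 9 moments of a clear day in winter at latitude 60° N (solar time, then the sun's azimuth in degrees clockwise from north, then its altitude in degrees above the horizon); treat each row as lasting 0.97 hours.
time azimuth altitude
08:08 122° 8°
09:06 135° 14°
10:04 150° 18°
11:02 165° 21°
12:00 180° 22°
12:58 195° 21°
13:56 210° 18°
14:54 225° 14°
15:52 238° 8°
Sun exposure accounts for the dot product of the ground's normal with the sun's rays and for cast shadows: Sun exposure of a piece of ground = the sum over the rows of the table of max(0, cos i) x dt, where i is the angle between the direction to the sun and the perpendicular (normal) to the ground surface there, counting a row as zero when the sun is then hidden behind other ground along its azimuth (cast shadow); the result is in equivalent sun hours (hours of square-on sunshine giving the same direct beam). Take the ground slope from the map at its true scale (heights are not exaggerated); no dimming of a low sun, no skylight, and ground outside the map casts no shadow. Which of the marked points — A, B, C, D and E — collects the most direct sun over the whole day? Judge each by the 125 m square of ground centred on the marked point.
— E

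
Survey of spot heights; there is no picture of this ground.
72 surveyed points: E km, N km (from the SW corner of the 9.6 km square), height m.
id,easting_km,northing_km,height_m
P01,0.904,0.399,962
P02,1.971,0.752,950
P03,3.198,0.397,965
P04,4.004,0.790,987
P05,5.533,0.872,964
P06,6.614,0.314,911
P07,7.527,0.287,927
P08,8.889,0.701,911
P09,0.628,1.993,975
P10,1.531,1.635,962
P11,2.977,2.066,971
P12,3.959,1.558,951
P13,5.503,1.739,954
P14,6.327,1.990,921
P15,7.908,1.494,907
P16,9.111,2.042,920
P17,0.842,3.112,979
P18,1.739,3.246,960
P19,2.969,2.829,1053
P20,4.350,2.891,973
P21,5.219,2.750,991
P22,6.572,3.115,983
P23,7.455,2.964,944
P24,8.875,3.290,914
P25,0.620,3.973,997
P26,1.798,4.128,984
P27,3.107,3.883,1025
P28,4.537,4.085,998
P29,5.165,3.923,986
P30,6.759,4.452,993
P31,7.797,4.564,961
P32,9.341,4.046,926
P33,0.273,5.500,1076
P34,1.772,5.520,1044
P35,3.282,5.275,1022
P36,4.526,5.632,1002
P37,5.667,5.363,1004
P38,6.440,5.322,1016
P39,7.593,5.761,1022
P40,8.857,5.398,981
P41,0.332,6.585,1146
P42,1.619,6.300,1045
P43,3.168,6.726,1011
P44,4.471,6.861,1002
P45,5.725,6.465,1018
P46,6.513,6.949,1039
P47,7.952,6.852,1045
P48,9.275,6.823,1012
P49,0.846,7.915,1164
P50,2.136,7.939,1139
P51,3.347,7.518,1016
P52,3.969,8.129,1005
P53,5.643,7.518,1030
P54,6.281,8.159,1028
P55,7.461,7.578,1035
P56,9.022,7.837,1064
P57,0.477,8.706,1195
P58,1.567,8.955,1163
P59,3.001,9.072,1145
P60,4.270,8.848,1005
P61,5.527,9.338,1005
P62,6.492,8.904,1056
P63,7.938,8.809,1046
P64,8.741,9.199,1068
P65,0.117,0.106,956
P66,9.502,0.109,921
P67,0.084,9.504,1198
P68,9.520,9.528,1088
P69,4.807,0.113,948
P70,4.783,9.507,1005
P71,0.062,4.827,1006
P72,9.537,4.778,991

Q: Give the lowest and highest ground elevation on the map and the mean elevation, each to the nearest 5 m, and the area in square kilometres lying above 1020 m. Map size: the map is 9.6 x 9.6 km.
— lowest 895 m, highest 1200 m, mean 1010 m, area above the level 32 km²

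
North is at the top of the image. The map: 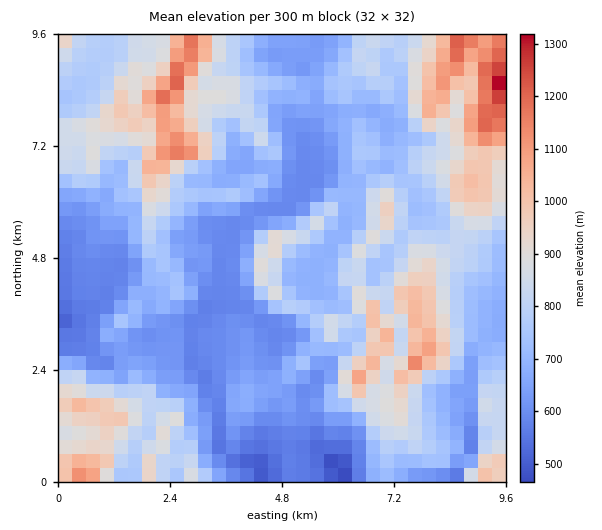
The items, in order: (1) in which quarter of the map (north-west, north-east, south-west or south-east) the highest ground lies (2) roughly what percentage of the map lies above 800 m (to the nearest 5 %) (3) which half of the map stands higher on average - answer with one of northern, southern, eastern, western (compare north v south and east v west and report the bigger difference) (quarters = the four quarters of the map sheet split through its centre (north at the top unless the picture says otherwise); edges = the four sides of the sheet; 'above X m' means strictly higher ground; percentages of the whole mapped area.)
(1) Look to the north-east quarter for the highest ground.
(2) About 35 % of the map lies above 800 m.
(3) The northern half stands higher on average than the southern half.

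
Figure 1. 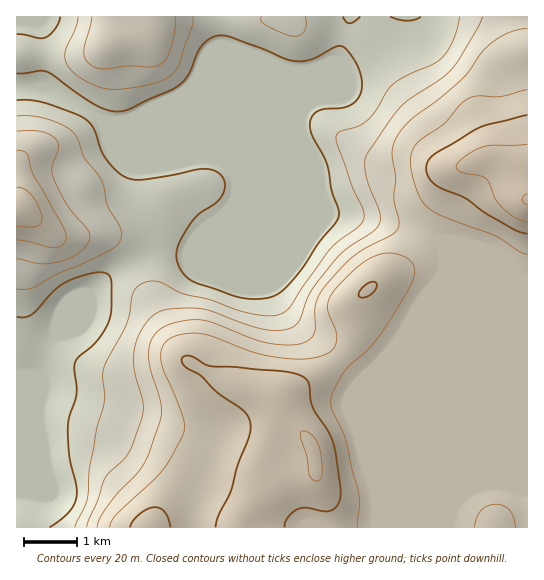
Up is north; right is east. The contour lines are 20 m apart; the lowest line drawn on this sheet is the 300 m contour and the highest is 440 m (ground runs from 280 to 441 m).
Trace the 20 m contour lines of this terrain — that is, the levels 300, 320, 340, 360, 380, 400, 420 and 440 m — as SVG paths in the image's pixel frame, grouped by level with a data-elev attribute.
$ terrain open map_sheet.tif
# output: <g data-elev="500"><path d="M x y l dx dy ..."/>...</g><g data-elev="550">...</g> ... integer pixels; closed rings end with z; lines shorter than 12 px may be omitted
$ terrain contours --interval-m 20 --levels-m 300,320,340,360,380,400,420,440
<g data-elev="300"><path d="M17 317l8 0 6-2 25-26 16-10 15-5 12-2 8 2 4 4 0 31-3 14-10 17-20 18-3 7 2 29-8 24-1 13 2 27 7 29-1 12-3 8-6 7-18 13"/><path d="M17 73l24-2 6 1 50 34 14 5 12 0 47-20 9-6 10-11 8-21 6-8 8-7 11-3 11 3 52 21 10 2 16-2 24-12 7-1 7 6 8 12 4 11 1 10-2 10-7 8-10 5-24 2-6 5-3 7 2 13 16 31 3 24 8 20-1 9-20 24-17 27-15 17-12 9-16 3-21-2-43-15-10-8-7-12-1-7 2-8 11-21 8-11 18-12 8-9 2-5 0-7-6-8-8-4-9-1-55 10-10 1-8-2-11-6-11-11-6-11-7-21-9-10-11-6-31-11-13-2-13 0"/><path d="M60 17l-5 12-9 8-7 1-22-4"/><path d="M360 17l-10 6-4-1-3-5"/><path d="M421 17l-6 3-8 1-17-4"/></g><g data-elev="320"><path d="M17 289l9 0 8-2 23-13 51-23 10-8 3-9-2-9-12-20-5-24-18-23-6-19-4-6-10-7-17-7-14-3-16 0"/><path d="M78 17l-3 12-10 22 0 7 2 7 8 9 14 9 13 5 13 1 38-5 12-5 8-5 7-12 12-36 1-9"/><path d="M261 17l0 4 4 4 20 9 9 2 7-1 4-4 1-6-1-8"/><path d="M460 17l-7 24-6 10-5 7-9 6-23 10-14 8-8 8-12 20-9 10-8 6-17 5-5 3-1 4 1 5 15 44 11 22 1 10-6 8-19 14-10 9-43 61-7 3-8 2-24-3-37-13-27-6-26-13-12 1-9 7-4 8-5 26-23 46-1 8 1 25-7 27-7 36-2 32-3 9-10 21"/></g><g data-elev="340"><path d="M17 258l24 6 21-3 11-4 9-7 6-7 2-6-3-8-21-26-13-25-1-12 7-19-2-7-6-5-9-3-25-1"/><path d="M92 17l-8 29 0 9 2 6 5 4 7 3 7 1 24-3 22 1 11-4 5-6 5-11 3-16 0-13"/><path d="M482 17l-6 14-23 36-12 12-39 26-11 13-23 35-3 8 0 12 4 13 10 25 1 12-7 8-26 17-13 13-23 30-10 27-5 7-12 5-18 0-21-6-36-14-18-2-29 3-8 4-8 8-9 16-3 18 1 17 8 29-1 15-13 35-6 8-14 12-5 6-17 48"/></g><g data-elev="360"><path d="M17 240l38 7 8-3 3-7-3-11-30-52-6-20-4-3-6 0"/><path d="M527 28l-18 5-18 10-9 10-13 18-7 8-23 20-26 19-14 15-5 10-2 10 4 25-2 21 5 20-1 8-7 8-25 13-13 9-28 29-9 16-1 9 0 19-2 5-3 4-7 4-8 2-25-2-17-4-42-17-13-2-12 0-15 4-9 4-7 6-5 9-1 14 2 14 10 32 1 10-2 9-16 41-7 11-18 17-12 15-7 12-3 9"/></g><g data-elev="380"><path d="M357 527l3-24-2-12-12-52-14-29-1-11 3-10 9-16 7-8 17-15 10-11 15-22 20-35 3-11-3-8-7-6-11-4-13 1-15 7-16 13-17 19-5 8 0 8 8 21 1 11-4 9-8 5-23 4-32-3-21-5-39-15-12-3-20 2-12 7-5 9 0 12 21 52 3 10-1 8-20 36-11 12-36 33-5 7-2 6"/><path d="M516 527l-3-10-4-7-6-4-8-2-8 2-6 5-4 7-3 9"/><path d="M17 226l20 0 4-2 1-5-2-10-7-13-8-7-8-2"/><path d="M527 89l-25 7-24 0-11 3-8 7-16 18-26 19-5 8-2 10 2 13 5 17 5 10 7 7 16 9 49 18 25 17 8 2"/></g><g data-elev="400"><path d="M170 527l-5-14-4-4-6-2-8 2-7 5-7 7-3 6"/><path d="M285 527l0-4 2-5 10-8 9-2 17 3 7 0 7-5 3-8 0-13-6-40-6-14-15-24-5-25-5-5-12-4-56-6-24-1-6-2-12-7-7-1-4 3 2 7 17 10 16 17 26 17 5 7 2 6-1 14-11 28-7 25-13 25-2 12"/><path d="M359 297l6 0 6-3 5-5 1-6-4-1-7 3-6 6z"/><path d="M527 115l-40 10-12 5-42 25-5 7-2 7 3 9 8 8 28 12 20 15 29 16 13 5"/></g><g data-elev="420"><path d="M315 481l4-1 3-5-2-26-3-8-4-5-6-4-5-1-2 2 0 4 7 20 2 16 2 5z"/><path d="M527 144l-34 1-11 2-19 11-6 5-1 4 2 3 4 2 17 4 6 2 4 5 7 16 6 8 13 11 12 4"/></g><g data-elev="440"><path d="M527 194l-4 2-1 3 2 4 3 2"/></g>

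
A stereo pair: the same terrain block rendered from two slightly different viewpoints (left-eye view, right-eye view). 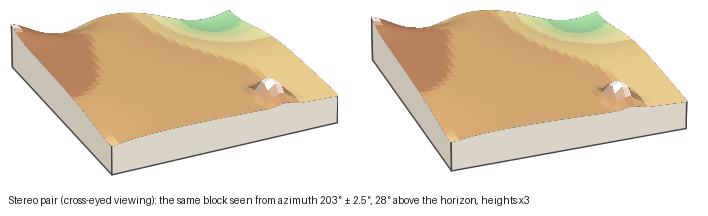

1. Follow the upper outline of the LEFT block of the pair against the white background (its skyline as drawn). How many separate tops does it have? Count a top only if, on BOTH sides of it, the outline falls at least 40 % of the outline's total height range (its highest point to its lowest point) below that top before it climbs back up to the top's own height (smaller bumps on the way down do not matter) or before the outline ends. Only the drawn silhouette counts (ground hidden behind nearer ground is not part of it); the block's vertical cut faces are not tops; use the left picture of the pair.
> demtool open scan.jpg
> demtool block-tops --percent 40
0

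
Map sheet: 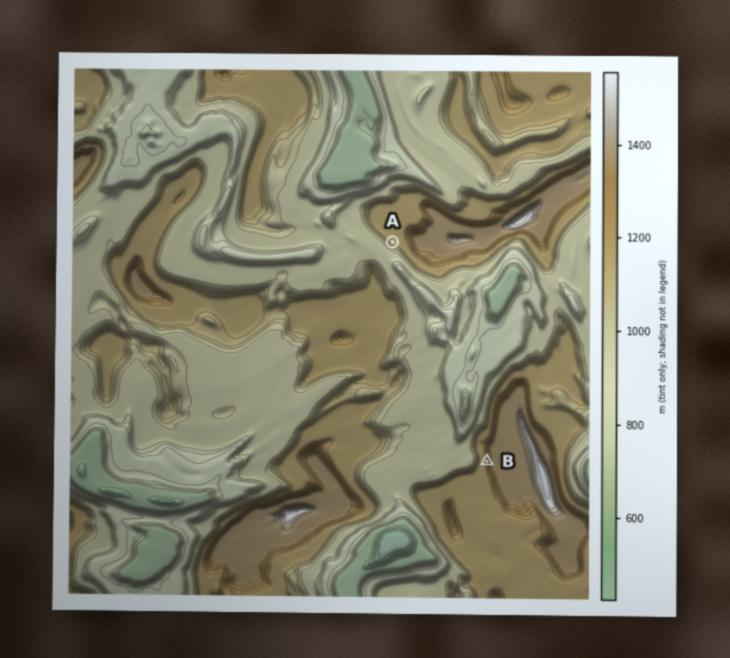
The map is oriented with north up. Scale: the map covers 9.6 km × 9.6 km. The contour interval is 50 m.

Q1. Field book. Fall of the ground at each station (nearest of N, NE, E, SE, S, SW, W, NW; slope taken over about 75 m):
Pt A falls SW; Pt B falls W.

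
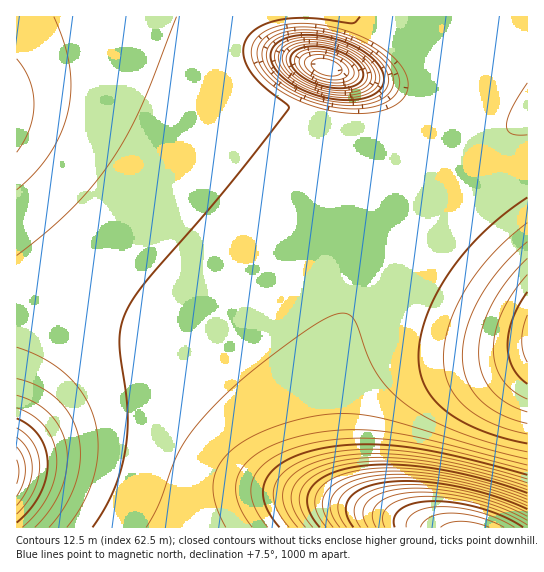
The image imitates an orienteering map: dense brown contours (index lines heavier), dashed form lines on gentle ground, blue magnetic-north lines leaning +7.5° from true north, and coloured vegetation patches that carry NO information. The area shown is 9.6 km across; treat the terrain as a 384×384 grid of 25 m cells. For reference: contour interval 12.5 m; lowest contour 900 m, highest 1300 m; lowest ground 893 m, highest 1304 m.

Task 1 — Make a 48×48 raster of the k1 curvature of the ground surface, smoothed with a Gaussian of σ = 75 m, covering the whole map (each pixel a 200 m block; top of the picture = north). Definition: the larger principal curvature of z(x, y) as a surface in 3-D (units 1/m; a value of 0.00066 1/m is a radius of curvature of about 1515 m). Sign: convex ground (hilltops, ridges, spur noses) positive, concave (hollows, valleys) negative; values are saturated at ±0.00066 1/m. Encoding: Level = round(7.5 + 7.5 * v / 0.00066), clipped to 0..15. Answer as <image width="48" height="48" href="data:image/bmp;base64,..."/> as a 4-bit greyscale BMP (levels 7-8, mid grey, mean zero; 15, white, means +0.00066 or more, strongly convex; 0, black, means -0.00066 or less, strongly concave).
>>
<image width="48" height="48" href="data:image/bmp;base64,Qk32BAAAAAAAAHYAAAAoAAAAMAAAADAAAAABAAQAAAAAAIAEAAATCwAAEwsAABAAAAAAAAAAAAAAABEREQAiIiIAMzMzAERERABVVVUAZmZmAHd3dwCIiIgAmZmZAKqqqgC7u7sAzMzMAN3d3QDu7u4A////AIiIiIiIiIiIiIiIiIiIiHd3d3d3d3d3d4iIiIiIiIiIiIiIiIiIh3d3d3d3d3d3d4iIiIiIiIiIiIiIiIiId3d3d3d3d3d3eJiIiIiIiIiIiIiIiIiIh3d3d3d3d3d4iZmIiIiIiIiIiIiIiIiIiHd3d3d3eIiZqpmIiIiIiIeIiIiIiIiIiIiIiIiJmaqqqpmYiIiIiIiIiIiIiIiIiImZmZqqqrqqqZmIiIiIiIiIiIiIiImZmZmqqqq7qqqZmZmIiIiIiIiIiIiIiImZmaqqqqqqqZmYiIiIiIiIiIiIiIiIiIiZmZmZmZmZmYiIiIiIiIiIiIiIiIiIiIiIiIiZiIiIiIiIiIiIiIiIiIiIiIiIiIiIiIiIiIiIiIiIiIiIiIiIiIiIiIiIiIiIiIiIiIiIiIiIiIiIiIiIiIiIiIiIiIiIiIiIiIiIiIiIiIiIiIiIiIiIiIiIiIiIiIiIiIiIiIiIiIiIiIiIiIiIiIiIiIiIiIiIiIiIiIiIiIiIiIiIiIiIiIiIiIiIiIiIiIiIiIiIiIiIiIiIiIiIiIiIiIiIiIiIiIiIiIiIiIiIiIiIiIiIiIiIiIiIiIiIiIiIiIiIiIiIiIiIiIiHiIiIiIiIiIiIiIiIiIiIiIiIiIiIh3d3d3iIiIiIiIiIiIiIiIiIiIiIiIh3d3d3d3eIiIiIiIiIiIiIiIiIiIiIiHd3d3d3d3d4iIiIiIiIiIiIiIiIiIiIh3d3d3d3d3eIiIiIiIiIiIiIiIiIiIiIiHd3d3d3d3iIiIiIiIiIiIiIiIiIiIiIiId3d3d3eIiIiIiIiIiIiIiIiIiIiIiIiIiIiIiIiIiIiIiIiIiIiIiIiIiIiIiIiIiIiIiIiIiIiIiIiIiIiIiIiIiIiIiIiIiIiIiIiIiIiIiIiIiIiIiIiIiIiIiIiIiIiIiIiIiIiIiIiIiIiIiIiIiIiIiIiIiIiIiIiIiIiIiIiIiIiIiIiIiIiIiIiIiIiIiIiIiIiIiIiIiIiIiIiIiIiIiIiIiIiIiIiIiIiIiIiIiIiIiIiIiIiIiIiIiIiIiIiIiIiIiIiIiIiIiIiIiIiIiIiIiIiIiIiIiIiIiIiIiIiIiIiIiIiIiIiIiIiIiIiIiIiIiIiIiIiIiIiIiIiIiIiIiIiIiIiIiIiIiIiIiIiIiIiIiIiIiIiIiIiIiIiIiIiIiIiIiIiIiIiIiIiIiIiIiIiIiIiIiIiIiKze7suYiIiIiIiIiIiIiIiIiIiIiIiJz//+7cy6iIiIiIiIiIiIiIiIiIiIiIi+/9upmZqrmHeIiIiIiIiIiIiIiIiIiIvuyXZWZ4mqqId3iIiIiIiIiIiIiIiIiL3KhlVVZ4mrqId3d4iIiIiIiIiIiIiIibuYdlRFZ5rMmHd3d3eIiIiIiIiIiIiIirqYdlVWec3aiId3d3d4iIiIiIiIiIiIiaqZh3eKzv2oiIh3d3d4iIiIiIiIiIiIiKu7u83v/8mIiIiHd3d4iIiIiIiIiIiIiJvN7//+uYiIiIiId3dw=="/>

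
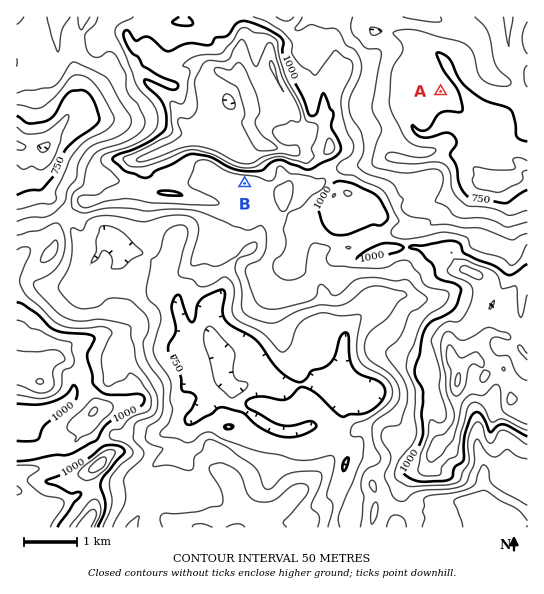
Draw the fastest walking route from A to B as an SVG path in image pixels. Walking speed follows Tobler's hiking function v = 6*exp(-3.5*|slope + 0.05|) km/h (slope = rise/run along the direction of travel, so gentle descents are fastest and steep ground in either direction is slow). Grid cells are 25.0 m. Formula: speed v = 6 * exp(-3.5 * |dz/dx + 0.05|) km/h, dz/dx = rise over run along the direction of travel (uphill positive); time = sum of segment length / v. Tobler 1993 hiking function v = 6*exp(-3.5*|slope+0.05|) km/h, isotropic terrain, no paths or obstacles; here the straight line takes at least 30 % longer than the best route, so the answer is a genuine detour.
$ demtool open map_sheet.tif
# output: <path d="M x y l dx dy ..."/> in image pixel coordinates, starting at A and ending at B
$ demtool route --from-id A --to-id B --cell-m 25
<path d="M441 91l-30 15-5 0-8 4-33 33-2 3-9 9-37 19-22 0-16 8-2 0-3 1-29 0"/>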